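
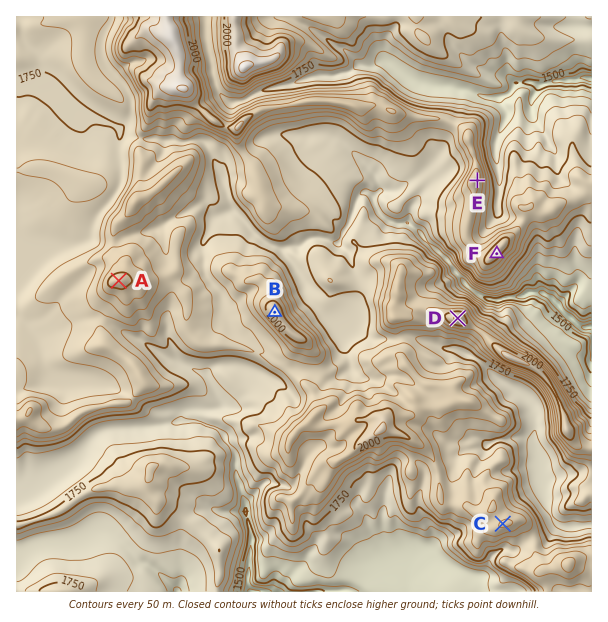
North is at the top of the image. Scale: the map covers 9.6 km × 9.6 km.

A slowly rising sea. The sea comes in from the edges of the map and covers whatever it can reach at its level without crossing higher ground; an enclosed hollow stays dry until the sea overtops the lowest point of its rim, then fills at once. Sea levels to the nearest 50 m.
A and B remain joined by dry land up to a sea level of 1800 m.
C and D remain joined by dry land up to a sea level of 1850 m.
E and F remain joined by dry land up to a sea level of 1900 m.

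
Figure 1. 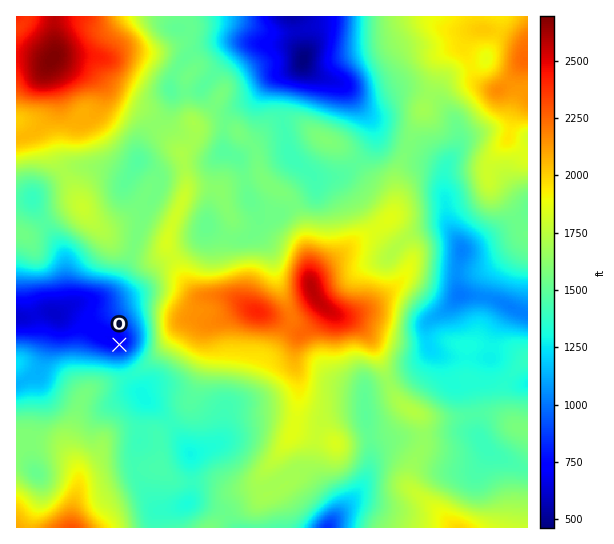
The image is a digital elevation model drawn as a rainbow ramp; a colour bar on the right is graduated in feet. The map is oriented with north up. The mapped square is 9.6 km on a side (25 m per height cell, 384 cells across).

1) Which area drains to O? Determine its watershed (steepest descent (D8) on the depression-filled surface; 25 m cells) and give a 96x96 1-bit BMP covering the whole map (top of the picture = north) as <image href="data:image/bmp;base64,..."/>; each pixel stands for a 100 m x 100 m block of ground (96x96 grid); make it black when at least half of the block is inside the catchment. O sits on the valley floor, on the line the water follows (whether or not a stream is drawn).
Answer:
<image width="96" height="96" href="data:image/bmp;base64,Qk2+BAAAAAAAAD4AAAAoAAAAYAAAAGAAAAABAAEAAAAAAIAEAAATCwAAEwsAAAIAAAAAAAAA////AAAAAAAAH///+AAAAAAAAAAAH////AAAAAAAAAAAH////gAAAAAAAAAAH////4AAAAAAAAAAH////8AAAAAAAAAAH////+AAAAAAAAAAH/////wAAAAAAAAAD/////4AAAAAAAAAD/////4AAAAAAAAAD/////4AAAAAAAAAD/////4AAAAAAAAAH/////4AAAAAAAAAH/////8AAAAAAAAAH/////+AAAAAAAAAP//////AAAAAAAAAP//////gAAAAAAAAP//////gAAAAAAAAP//////wAAAAAAAAH//////wAAAAAAAAH//////wAAAAAAAAH//////wAAAAAAAAH//////4AAAAAAAAD//////4AAAAAAAAD//////4AAAAAAAAD//////4AAAAAAAAA//////4AAAAAAAAAf/////4AAAAAAAAAD/////4AAAAAAAAAB/////4AAAAAAAAAB/////4AAAAAAAAAB7////wAAAAAAAAABx////wAAAAAAAAABg////wAAAAAAAAABAf///wAAAAAAAAAAAP///wAAAAAAAAAAAH///4AAAAAAAAAAAD///4AAAAAAAAAAAB///wAAAAAAAAAAAA///AAAAAAAAAAAAAAf8AAAAAAAAAAAAAAPwAAAAAAAAAAAAAAAAAAAAAAAAAAAAAAAAAAAAAAAAAAAAAAAAAAAAAAAAAAAAAAAAAAAAAAAAAAAAAAAAAAAAAAAAAAAAAAAAAAAAAAAAAAAAAAAAAAAAAAAAAAAAAAAAAAAAAAAAAAAAAAAAAAAAAAAAAAAAAAAAAAAAAAAAAAAAAAAAAAAAAAAAAAAAAAAAAAAAAAAAAAAAAAAAAAAAAAAAAAAAAAAAAAAAAAAAAAAAAAAAAAAAAAAAAAAAAAAAAAAAAAAAAAAAAAAAAAAAAAAAAAAAAAAAAAAAAAAAAAAAAAAAAAAAAAAAAAAAAAAAAAAAAAAAAAAAAAAAAAAAAAAAAAAAAAAAAAAAAAAAAAAAAAAAAAAAAAAAAAAAAAAAAAAAAAAAAAAAAAAAAAAAAAAAAAAAAAAAAAAAAAAAAAAAAAAAAAAAAAAAAAAAAAAAAAAAAAAAAAAAAAAAAAAAAAAAAAAAAAAAAAAAAAAAAAAAAAAAAAAAAAAAAAAAAAAAAAAAAAAAAAAAAAAAAAAAAAAAAAAAAAAAAAAAAAAAAAAAAAAAAAAAAAAAAAAAAAAAAAAAAAAAAAAAAAAAAAAAAAAAAAAAAAAAAAAAAAAAAAAAAAAAAAAAAAAAAAAAAAAAAAAAAAAAAAAAAAAAAAAAAAAAAAAAAAAAAAAAAAAAAAAAAAAAAAAAAAAAAAAAAAAAAAAAAAAAAAAAAAAAAAAAAAAAAAAAAAAAAAAAAAAAAAAAAAAAAAAAAAAAAAAAAAAAAAAAAAAAAAAAAAAAAAAAAAAAAAAAAAAAAAAAAAAAAAAAAAAAAAAAAAAAAAAAAAAAAAAAAAAAAAAAAAAAAAAAAAAAAAAAAAAAAAAAAAAAAAAAAAAAAAAAAAAA="/>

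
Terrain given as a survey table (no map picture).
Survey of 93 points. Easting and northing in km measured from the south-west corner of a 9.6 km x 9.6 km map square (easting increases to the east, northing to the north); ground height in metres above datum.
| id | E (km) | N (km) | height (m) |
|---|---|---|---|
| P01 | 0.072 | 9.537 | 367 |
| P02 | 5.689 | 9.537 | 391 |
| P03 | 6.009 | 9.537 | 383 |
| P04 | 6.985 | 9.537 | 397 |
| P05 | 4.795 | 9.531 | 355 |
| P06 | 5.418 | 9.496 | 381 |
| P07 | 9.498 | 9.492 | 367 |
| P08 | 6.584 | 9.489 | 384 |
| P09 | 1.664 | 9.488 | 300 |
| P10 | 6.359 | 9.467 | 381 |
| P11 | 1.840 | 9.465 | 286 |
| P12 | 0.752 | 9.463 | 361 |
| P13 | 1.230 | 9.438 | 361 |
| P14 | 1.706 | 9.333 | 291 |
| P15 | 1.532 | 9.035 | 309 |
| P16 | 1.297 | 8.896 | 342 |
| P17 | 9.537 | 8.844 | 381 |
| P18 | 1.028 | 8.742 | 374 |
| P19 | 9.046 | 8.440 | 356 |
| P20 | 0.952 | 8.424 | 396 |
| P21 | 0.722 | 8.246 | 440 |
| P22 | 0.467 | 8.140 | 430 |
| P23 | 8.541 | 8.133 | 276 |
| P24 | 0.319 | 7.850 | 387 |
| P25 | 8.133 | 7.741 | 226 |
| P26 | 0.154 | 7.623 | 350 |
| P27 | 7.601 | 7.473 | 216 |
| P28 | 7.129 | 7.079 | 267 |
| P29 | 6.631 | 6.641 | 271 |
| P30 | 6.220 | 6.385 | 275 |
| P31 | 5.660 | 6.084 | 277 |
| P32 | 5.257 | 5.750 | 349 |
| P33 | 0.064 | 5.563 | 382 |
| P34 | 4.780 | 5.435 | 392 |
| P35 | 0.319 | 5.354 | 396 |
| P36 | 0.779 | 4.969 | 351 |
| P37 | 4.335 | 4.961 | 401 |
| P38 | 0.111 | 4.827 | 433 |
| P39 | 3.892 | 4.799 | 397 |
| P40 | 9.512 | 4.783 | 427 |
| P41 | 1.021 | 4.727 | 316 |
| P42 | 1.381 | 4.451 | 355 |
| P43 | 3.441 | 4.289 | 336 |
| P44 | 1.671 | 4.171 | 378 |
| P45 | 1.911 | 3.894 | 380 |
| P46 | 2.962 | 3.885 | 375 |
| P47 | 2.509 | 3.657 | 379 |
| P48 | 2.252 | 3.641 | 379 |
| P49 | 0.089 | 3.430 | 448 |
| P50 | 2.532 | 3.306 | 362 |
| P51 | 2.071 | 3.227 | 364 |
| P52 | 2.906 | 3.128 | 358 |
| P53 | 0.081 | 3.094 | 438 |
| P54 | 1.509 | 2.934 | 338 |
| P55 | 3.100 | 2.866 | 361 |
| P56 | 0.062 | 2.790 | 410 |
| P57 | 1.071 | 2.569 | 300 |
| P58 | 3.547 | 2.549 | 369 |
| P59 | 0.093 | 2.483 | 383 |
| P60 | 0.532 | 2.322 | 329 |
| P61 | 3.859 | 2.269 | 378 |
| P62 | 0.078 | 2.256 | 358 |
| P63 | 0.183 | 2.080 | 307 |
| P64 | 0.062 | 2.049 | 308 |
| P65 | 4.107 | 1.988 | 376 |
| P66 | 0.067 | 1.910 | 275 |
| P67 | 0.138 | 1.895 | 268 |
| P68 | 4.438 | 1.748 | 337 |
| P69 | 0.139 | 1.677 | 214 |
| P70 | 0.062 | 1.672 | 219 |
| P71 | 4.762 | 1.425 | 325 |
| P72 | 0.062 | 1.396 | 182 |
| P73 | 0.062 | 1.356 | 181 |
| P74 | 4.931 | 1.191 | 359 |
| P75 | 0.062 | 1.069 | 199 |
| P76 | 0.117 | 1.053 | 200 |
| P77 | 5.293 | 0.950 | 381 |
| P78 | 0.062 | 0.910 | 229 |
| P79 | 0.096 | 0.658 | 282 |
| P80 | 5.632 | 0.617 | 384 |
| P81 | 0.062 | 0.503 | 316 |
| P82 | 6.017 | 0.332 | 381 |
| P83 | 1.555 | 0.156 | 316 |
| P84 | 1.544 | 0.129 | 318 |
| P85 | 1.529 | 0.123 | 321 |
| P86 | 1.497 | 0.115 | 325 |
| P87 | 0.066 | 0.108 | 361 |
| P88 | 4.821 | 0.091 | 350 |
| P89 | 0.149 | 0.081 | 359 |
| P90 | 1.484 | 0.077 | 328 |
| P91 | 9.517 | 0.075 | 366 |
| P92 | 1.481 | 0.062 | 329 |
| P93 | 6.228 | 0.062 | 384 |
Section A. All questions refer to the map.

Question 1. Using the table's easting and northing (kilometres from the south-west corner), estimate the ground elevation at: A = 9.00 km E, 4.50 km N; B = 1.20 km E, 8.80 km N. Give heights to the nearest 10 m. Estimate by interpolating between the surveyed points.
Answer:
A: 400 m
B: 360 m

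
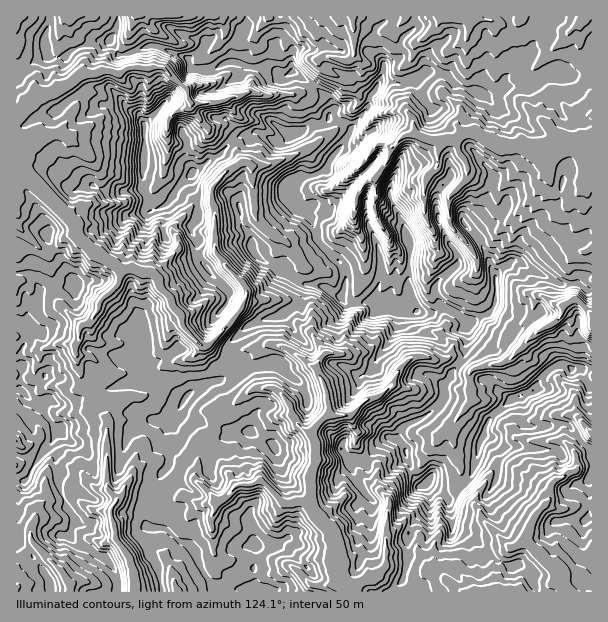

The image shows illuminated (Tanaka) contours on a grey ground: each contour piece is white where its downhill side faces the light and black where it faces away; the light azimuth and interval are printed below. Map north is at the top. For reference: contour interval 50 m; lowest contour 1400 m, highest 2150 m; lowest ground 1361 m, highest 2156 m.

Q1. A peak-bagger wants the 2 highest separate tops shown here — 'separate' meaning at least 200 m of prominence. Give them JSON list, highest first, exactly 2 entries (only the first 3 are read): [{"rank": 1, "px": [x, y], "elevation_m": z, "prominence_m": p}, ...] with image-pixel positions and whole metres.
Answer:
[{"rank": 1, "px": [417, 311], "elevation_m": 2156, "prominence_m": 795}, {"rank": 2, "px": [426, 483], "elevation_m": 2097, "prominence_m": 250}]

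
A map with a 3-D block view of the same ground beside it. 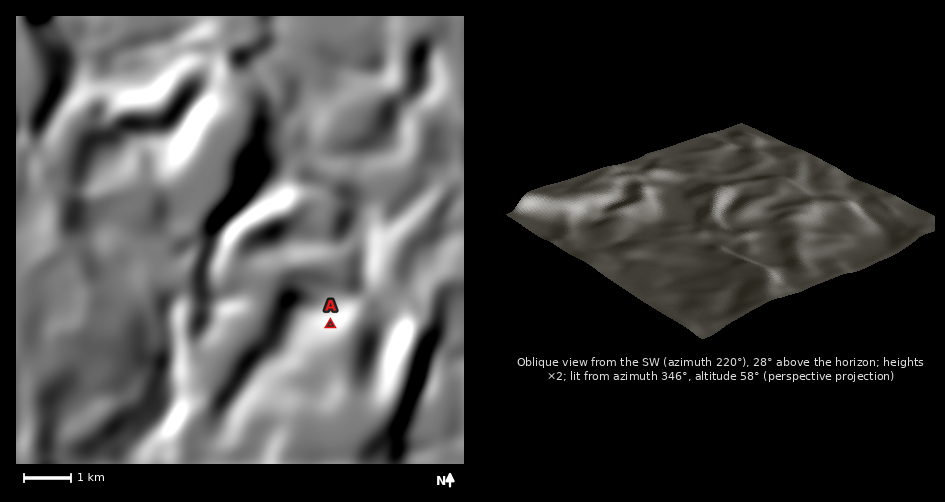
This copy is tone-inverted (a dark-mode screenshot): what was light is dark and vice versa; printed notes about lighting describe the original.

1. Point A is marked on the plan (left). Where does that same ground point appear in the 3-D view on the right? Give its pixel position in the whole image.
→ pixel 812 218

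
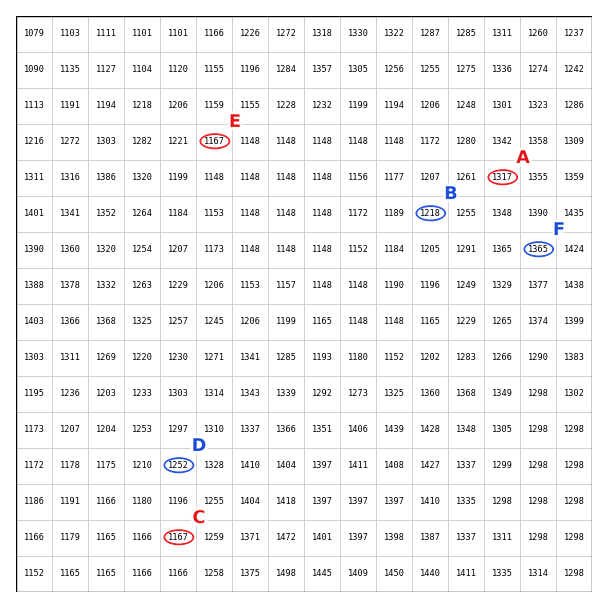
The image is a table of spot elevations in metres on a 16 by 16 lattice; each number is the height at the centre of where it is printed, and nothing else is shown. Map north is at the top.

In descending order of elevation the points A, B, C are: A B C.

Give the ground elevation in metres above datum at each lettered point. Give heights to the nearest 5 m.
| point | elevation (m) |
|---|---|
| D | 1250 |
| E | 1165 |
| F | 1365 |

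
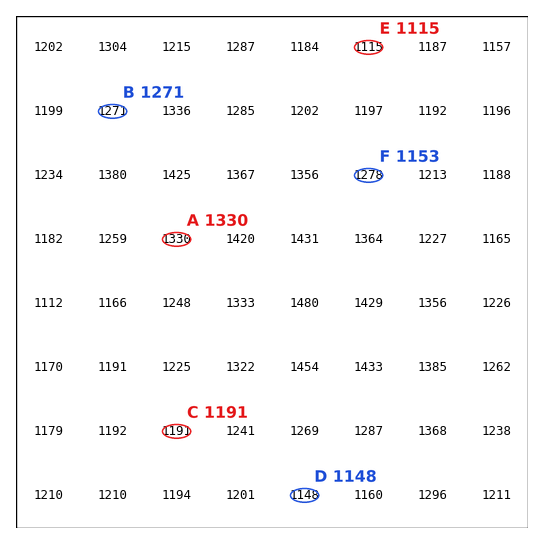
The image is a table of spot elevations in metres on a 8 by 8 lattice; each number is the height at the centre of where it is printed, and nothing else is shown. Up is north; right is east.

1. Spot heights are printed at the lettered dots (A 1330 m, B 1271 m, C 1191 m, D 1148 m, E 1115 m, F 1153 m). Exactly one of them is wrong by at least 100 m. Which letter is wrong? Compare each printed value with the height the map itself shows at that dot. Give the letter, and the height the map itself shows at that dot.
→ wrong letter F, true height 1278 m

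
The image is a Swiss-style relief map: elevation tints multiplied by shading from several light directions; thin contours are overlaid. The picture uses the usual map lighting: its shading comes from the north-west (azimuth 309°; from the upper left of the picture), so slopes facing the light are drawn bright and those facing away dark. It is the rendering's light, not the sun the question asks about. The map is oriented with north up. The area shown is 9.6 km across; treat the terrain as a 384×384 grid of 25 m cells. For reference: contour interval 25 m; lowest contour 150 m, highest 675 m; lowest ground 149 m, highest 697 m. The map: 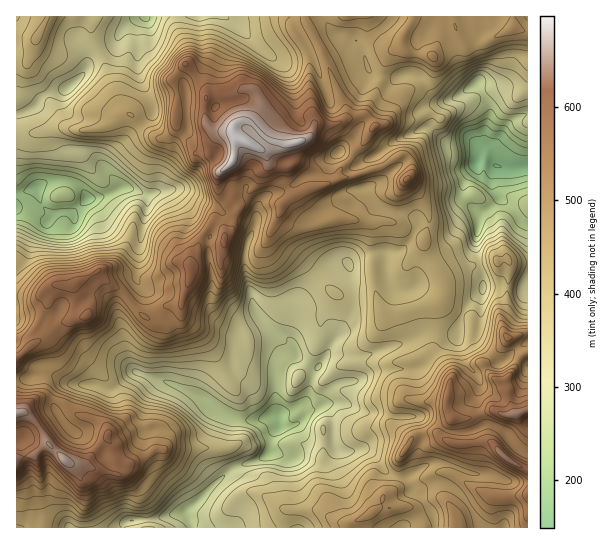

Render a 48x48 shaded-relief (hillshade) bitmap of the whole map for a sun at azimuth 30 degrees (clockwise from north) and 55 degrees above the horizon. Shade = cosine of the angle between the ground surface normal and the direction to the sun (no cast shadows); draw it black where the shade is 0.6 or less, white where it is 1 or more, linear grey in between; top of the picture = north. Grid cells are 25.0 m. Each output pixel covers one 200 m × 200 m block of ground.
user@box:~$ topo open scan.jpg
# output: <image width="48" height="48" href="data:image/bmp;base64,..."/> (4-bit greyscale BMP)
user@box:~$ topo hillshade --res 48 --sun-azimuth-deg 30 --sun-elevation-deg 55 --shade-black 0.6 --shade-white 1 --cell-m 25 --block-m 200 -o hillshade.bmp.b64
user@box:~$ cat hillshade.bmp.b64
<image width="48" height="48" href="data:image/bmp;base64,Qk32BAAAAAAAAHYAAAAoAAAAMAAAADAAAAABAAQAAAAAAIAEAAATCwAAEwsAABAAAAAAAAAAAAAAABEREQAiIiIAMzMzAERERABVVVUAZmZmAHd3dwCIiIgAmZmZAKqqqgC7u7sAzMzMAN3d3QDu7u4A////AGeIUxRWQ2mqh3d3dmZlV5qXZVeXaadVVGd3QiREMleId3d3Znd3eKmId4mWepVVRGZlMCMiE1VWeIiHZ5mYiqmJmaqGmmRmZlZVIDMxFXZVZ4iImqqpq6mJq7l4l2iqhkVUAWVURXZlZ3iaqruqu6iauoh4d5qoQ1NRBpmYh3ZWd2aJrMuqqqmalVd3d2ZABYZSjLuYqoZoh2VXm6mIiqmZVFZVMjMCrZhp3bl5u5mZmYiHmpd4iYd3VnZSNXVc2Xed24eLuqq6q7y8ypmYeHZmVpl2iZm8dEbNp2i8uqq8zczMuqmHiYiHaKqIeImUJHrLd5vdzMzu3LmIiHd4mZmHd4dUaJhEZ8y5nN7szd7tynVGZ2VniIhlVVVVeqmJms3L3d26zd3LlkRnd2VWVnd2Z4mGiqqHrLy7uqiKzLqHVEaIiXZnd3d2ebuWm7lprHmYd3eauGVERWiYmYeYh3ZmeamHrLaby2Vmd4iZYyIkVXiImYiYd3dniZiJvKm6qJVVeIiHQhETRXiYmYh2aId3iJmazKqGd5h3dmZ2QgEjNYmZqYdmeIdmd4iaqohlioiIdCNnMCVUWJmZqXZniHdmd3iIiIhXzGZ4dVZ2Enh2iYiKp2d4h3dmiId3d5hq3UV4h5mFOKl3iHd5hniId3dniZiHiKmLzUV3Z5l1i6h4d2VpZniHd4h3mpmImamKvGeIeIh5y4dndmNnM1Z3eJhnmYiImZh4moiau6mbuoZWeGV1E0VniZhol3d4mpdGiJq83Lvcy4VXmWeGRWZ3iZdomId5qqdGmbzN3MzdymV5qXiIZnd3d3VYh3d5qqh5zN3u3LzMuWaauXiIdmZVRDNGZmeKq7qc7e3cuqupmHerqXmYdmZlMiJFVniau8uc3NypmYmYmZm7qIqnd2d3ZlZ4iJmavLmbuqmHh5mYm6m6h4mXdmd3iZqZmIeLzKibp4mGeJiJq5mphUaIZXhmaKqYZUabu4iqiHiImWV5l2iHURaIVXiHZneHZTWaqqu6qndndjWGMkVCABRVQ1aJmGZlVWeru8y6u1QzM0dzE1QgADZFVFZpq6iId5u7usuqmVM0RXdCNDEAA3dmRmZniqmZmL28qqmHd2VmZUITVCEiVWV2Z2ZkZ3Znms27qph3VHd2QyIkVFZFZFV4mZqpdUd2acy5iodlQ5mHZmZmV5hHZIiZmru6mXd4iJqWZlVTRJmYmYiHeaVYZ5mqqqupzKmry5iJl1VURoiJqIiJmpNYd4iamryr3KvMy5iauohkVYeKqZmZq4JIZ4iIm927yay6qpiIialmZnZ4iIiau2JXWaqZzu2ruLuqmal2ZodmZmZ3Z4ibumV1eru9/+uKmbqYiIdEVDNEVXd3d3irqYdXvMze/rdoermHZkQ2ZCEkVnd4mHiqmZdp3c3u2XVXi6mGdmeJhlQ0RXeJmHipmZh63N3cl1NXqph3iImZh4dkNHiYh3iZqqeLzMy5dlV4qXZniJiIiJiHZ4iHh4iJq6eczMuXZld5p1VnmZiIiYiZig=="/>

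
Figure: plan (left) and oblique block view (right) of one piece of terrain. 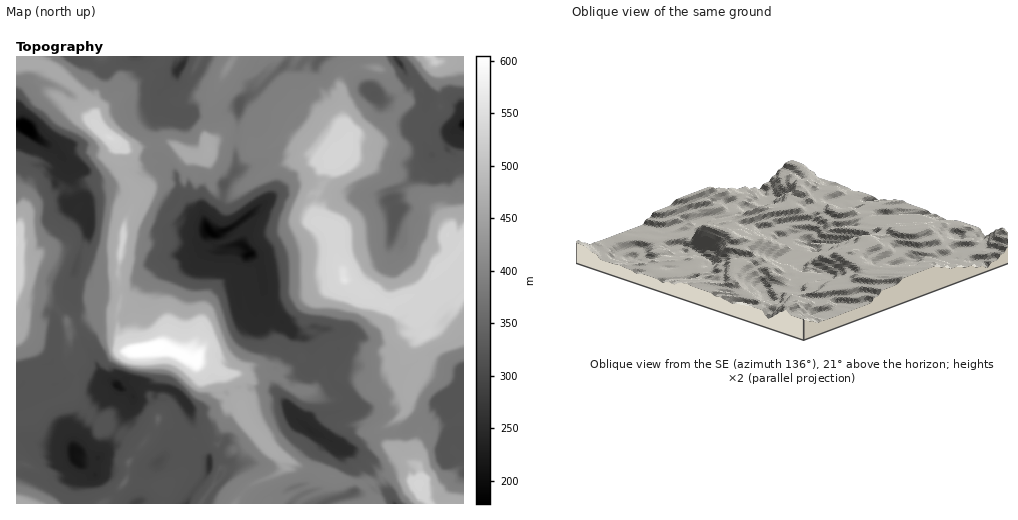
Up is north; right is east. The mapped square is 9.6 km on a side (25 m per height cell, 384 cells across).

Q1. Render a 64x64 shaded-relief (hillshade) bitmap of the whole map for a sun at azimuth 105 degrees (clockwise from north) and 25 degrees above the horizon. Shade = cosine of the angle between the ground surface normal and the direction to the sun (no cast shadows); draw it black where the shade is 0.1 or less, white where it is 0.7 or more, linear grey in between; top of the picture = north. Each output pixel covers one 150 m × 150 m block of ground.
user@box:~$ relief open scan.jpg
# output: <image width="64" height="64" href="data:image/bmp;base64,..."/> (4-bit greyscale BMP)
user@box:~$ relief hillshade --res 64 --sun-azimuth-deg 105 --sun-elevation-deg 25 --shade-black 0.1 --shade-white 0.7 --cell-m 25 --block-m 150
<image width="64" height="64" href="data:image/bmp;base64,Qk12CAAAAAAAAHYAAAAoAAAAQAAAAEAAAAABAAQAAAAAAAAIAAATCwAAEwsAABAAAAAAAAAAAAAAABEREQAiIiIAMzMzAERERABVVVUAZmZmAHd3dwCIiIgAmZmZAKqqqgC7u7sAzMzMAN3d3QDu7u4A////AHeamrmIh3mZqXeImoV2JniYiImpiaqXZVaJy0ETjLh2iImpiHd3eImZiIiJl2czeImIiZmYiaqpVHvHECW8uYiJmYiZhmRFeZiIiIiYd2JHiJmJmYiIiauHi7YQN83Ll5iIi7mIh0JImIiIiImGdjR3eJmZmIiIiIeIhiA3vsqqiIiauYiIY0eIiIiIiaZYZEZ3Z6uoiImpZmRUNEe9uKyImrqalmhzN5mZh4iIyDeGVWdli7qJqXd3ZDNGaN7JZ4iLyquWaHM3iZmHiIi5V3dmZVebuqiJdFd0JGd438iIiJvKq5ZohDeImIiIiJl2Z3dVirq6iamFNEM1iInPyIiIm8qbhniGRniJiIiIiIdVZUeru5irmHVDRDV3es7ZiIiK25mYVph3h4mIiIiIeGREac26mqiHVVRnZnZom9qIiIrMmIdFiYd3iIiIiIdWhUaL3cuoh1WGRYiImIiK24iIic2odWeKp1V3mYmHdkZ0WKzd24hkaIZEZ2ermIrLiIiIm7l2iHq5U1eJipVEV1WJvN7Kh0WIiGM2dFvZm7mIiIiImZiZeKlzJoiblDM0aInN3shmiIiIhzR2N9y7qIiIiIiIibuXiIY0eLtjRVRois3ftViaqYiGRnVXzd2YiIiIiIiLyoiIhkV5pxN2Z4iKzcuFaaupiFR4dEet3smIiIiIiIvaioZ4eIhSA4qZmJzMx1d4q6iFRohkWJzb3aiIiIiIituah4h2iFEUi7vLm9upqod4mHRHh0V4idyt24iIiIiJ3ZmYd3iGMkeZmZzMyYm7mIiIdDaFRoiIvbvdmIiIiIi7iGNXmpdUWMuaqZvJiKuoiIiFRXQ3iIityt67qYiIiJlRA3mrqWZ5zKy6mImZmIiIiIU1dDeIiJzaq5rNqIiIhwAEeZmZiIi8vdqJiIiIiIiIhjRkR4iJicy6yp3ZeJiFAANGZ4iIeJvO26h3iId3iIiHQ2Q2h3q5mbztrNloqXMAJmVEaZhnit/riHZomHZniIhzRDV1aLy5ib3L2mioVBA1Z2ZniIiL7+yodViXVnh3iHRERlV4ityYndvaaKZGMmdnU1iHd4z//JiIeHVYmIiYVEVmVXiJrLmc3MlolFcziIiFJZlUjO/8iIiIZGiYh4h1WIVXiImazZzdyYhzRzOJiIhmiHZq7+uIiIZEVomYd3d2eIiIiJm9vNzbmHNIMnmIiIeIdnre2oiIdDMleZmGaJmIiIiIiJrd28yYY1hSaIiHeJl2aL7JiIhjEiV2Z4iIiId4iIiIiP7bzJhzSFNpqpd3eJdorMmIiGIBJVRoiIiJl0V4iIiI/uzMmHM4U2vKiImpdmaLuIiIYgEkRGeJmJqXZTN4iIjt7by5hCZCfNqaqImYd3iYiIhjASREd3mruZdEYzeIiO3dvcqGJDJ73bqYq6iIiIiIiFMRJDR3ebzLl2I1JIiI7c3M25czMXvv2om8mIiIiYZ4QyEkM3iJzMuYhiMyeIj9rMvbmEIQbO7smsuIiIiKpkZDMjVDeIvMy4iIUkNHiO3LusuYUgFb/c2pzaiJmZmWZkIyNUN4nMzKl3diRTWI7eyauplQAUr9zbi9uYh3mnZ1Q0RGRHic3Mq4V3QjNoj+3bqYq1ABOe7dqbyquXRXiGMjRFZGiJzcyspFdiEmiO7uuYi7YAA33u2pvKvJeYVoYhIjRHiInMzKy0R3MSSZrP+4mqpQAEet7sm8qrh5u3VzAQI0iIirvMnLU2hCRIt678q6iFEAR4rv2a3JmGa9yGQQATNomqmrqstzR1JWeHrezMmIUQA4id/ri9uWV5zsliAANFmpirmbuoVGdVZmWLzMyYhSECeIrv2oq5Z3i83aQQAmeJm8qJzJZGiHd3d4u6q5mFMyJYid7dmJhplYzdyFIBV5mbyom7p1Z3d4iJm6uol1ZTM1iIzLyniHy0SKzLdDJHiZrcqZqqhmd2ZWqZq7iGNFMkeJm7uneJm8hFeKqYU2eIq6zLqZrLh4dkOIisqIhSEjaJu5ipeJmZvIRXiIdVZWib3KvbmcyYiIdoiauoiEETaInLmIhniL28lmeHVHdFeIityt2ay5iIiIiJqYh1IRWJmtyIhkeIrcuGiIhTZkR4iIzavanNqIiIepd4iGMSIkfN7JhkV3ed2peIiGNXRGiIi9qtuay4iYeHiYZ4dCERWLzLl0WYQ4zZiIiIczdkRoiL2pzJrKiKuYqnRnZVMRWLu5h3dndCermIiIiFJYY0eIrbq7u5iJy4iYRFRVUiabu5mYZndDZ4iYiIiIdCV1NYisu6nMmIncmZZDI2UzWc25m7l3d2JHiJh4iIiIQmdDaru6icyYiL3MmEM1VFNL3bisuYiIhDeIqEaIiIhzR3Rpu6h4vbiIjNxUNWVXhkjMqKyoiIiFN4nKNHiIiIQ2h3m7qWV72oiK3jJHZWh3eKuYrbiIh2VoicxjV4iIh0Nni8upZGjciInONGVGmGeKuIituIiIQ2iIrLdFeIiIZDWs25dVebuImZlWdmdmiqiIiKy4iIhjR4iKuoVYiIh3Q5zdlkerqWWsmJiHZnm6iXVoq6iJh3UmiJmqmFWIiIhliquXebuGRpqpqXZ4m6iqhDipiIukVzNoqZmqlld4dnd4iImcyWMlmruZmImqqYiId3iIitcnYkaamJm7d3iEWIiHeL3GISeqmYiJqql3eJmJh3iJukWDNnqYiJuomZY2eIh3zYISSLqY"/>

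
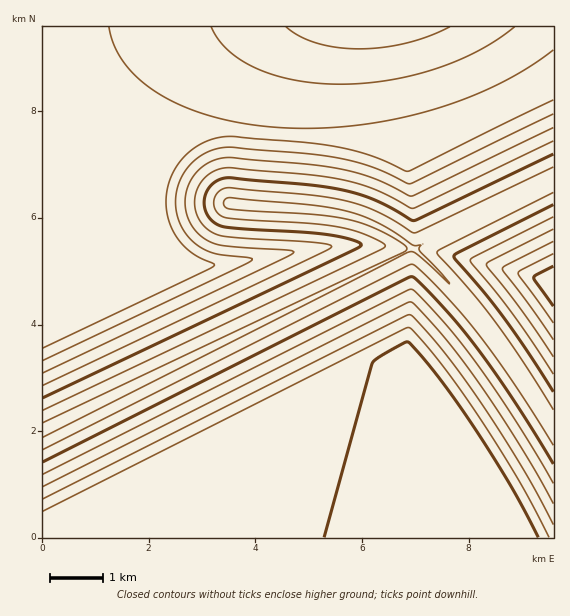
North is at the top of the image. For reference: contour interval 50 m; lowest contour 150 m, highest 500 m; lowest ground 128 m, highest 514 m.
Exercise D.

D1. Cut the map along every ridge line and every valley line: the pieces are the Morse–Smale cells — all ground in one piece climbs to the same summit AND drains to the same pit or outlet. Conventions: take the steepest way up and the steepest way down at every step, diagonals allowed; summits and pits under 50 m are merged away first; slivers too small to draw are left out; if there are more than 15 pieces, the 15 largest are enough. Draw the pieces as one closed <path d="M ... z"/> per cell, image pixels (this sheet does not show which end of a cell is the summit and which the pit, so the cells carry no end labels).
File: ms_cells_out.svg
<path d="M415 249l-6 0-4 4-42 21-319 155-2 2 0 106 511 1 1-111-71-104-28-34z"/><path d="M553 26l-510 0-1 307 3 1 141-69-15-13-6-9-8-19-3-15 1-18 4-14 8-14 18-18 23-11 25-3 12 3 102 8 25 5 36 12 144-69 2-2z"/><path d="M553 89l-145 70-36-12-25-5-102-8-12-3-25 3-23 11-18 18-8 14-4 14-1 18 3 15 8 19 6 9 15 13-144 70 0 94 321-155 42-21 4-4 7 0 9-7 128-61z"/><path d="M553 181l-128 61-10 7 40 40 28 34 26 34 44 69z"/>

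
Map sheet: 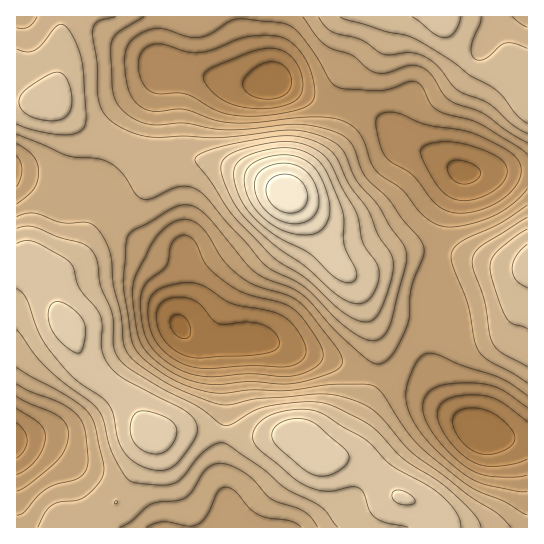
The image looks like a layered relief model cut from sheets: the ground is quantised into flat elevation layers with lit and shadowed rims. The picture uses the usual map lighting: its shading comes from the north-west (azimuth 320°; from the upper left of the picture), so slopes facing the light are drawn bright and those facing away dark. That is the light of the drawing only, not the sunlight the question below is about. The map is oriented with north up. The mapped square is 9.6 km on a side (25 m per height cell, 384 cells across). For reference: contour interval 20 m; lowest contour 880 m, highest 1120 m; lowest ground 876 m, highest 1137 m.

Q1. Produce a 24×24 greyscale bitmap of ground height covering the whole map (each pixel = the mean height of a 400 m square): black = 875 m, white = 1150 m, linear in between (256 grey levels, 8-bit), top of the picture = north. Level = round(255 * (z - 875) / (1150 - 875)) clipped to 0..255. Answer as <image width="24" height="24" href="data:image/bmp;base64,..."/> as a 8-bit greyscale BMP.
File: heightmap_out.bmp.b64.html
<image width="24" height="24" href="data:image/bmp;base64,Qk12BgAAAAAAADYEAAAoAAAAGAAAABgAAAABAAgAAAAAAEACAAATCwAAEwsAAAABAAAAAAAAAAAAAAEBAQACAgIAAwMDAAQEBAAFBQUABgYGAAcHBwAICAgACQkJAAoKCgALCwsADAwMAA0NDQAODg4ADw8PABAQEAAREREAEhISABMTEwAUFBQAFRUVABYWFgAXFxcAGBgYABkZGQAaGhoAGxsbABwcHAAdHR0AHh4eAB8fHwAgICAAISEhACIiIgAjIyMAJCQkACUlJQAmJiYAJycnACgoKAApKSkAKioqACsrKwAsLCwALS0tAC4uLgAvLy8AMDAwADExMQAyMjIAMzMzADQ0NAA1NTUANjY2ADc3NwA4ODgAOTk5ADo6OgA7OzsAPDw8AD09PQA+Pj4APz8/AEBAQABBQUEAQkJCAENDQwBEREQARUVFAEZGRgBHR0cASEhIAElJSQBKSkoAS0tLAExMTABNTU0ATk5OAE9PTwBQUFAAUVFRAFJSUgBTU1MAVFRUAFVVVQBWVlYAV1dXAFhYWABZWVkAWlpaAFtbWwBcXFwAXV1dAF5eXgBfX18AYGBgAGFhYQBiYmIAY2NjAGRkZABlZWUAZmZmAGdnZwBoaGgAaWlpAGpqagBra2sAbGxsAG1tbQBubm4Ab29vAHBwcABxcXEAcnJyAHNzcwB0dHQAdXV1AHZ2dgB3d3cAeHh4AHl5eQB6enoAe3t7AHx8fAB9fX0Afn5+AH9/fwCAgIAAgYGBAIKCggCDg4MAhISEAIWFhQCGhoYAh4eHAIiIiACJiYkAioqKAIuLiwCMjIwAjY2NAI6OjgCPj48AkJCQAJGRkQCSkpIAk5OTAJSUlACVlZUAlpaWAJeXlwCYmJgAmZmZAJqamgCbm5sAnJycAJ2dnQCenp4An5+fAKCgoAChoaEAoqKiAKOjowCkpKQApaWlAKampgCnp6cAqKioAKmpqQCqqqoAq6urAKysrACtra0Arq6uAK+vrwCwsLAAsbGxALKysgCzs7MAtLS0ALW1tQC2trYAt7e3ALi4uAC5ubkAurq6ALu7uwC8vLwAvb29AL6+vgC/v78AwMDAAMHBwQDCwsIAw8PDAMTExADFxcUAxsbGAMfHxwDIyMgAycnJAMrKygDLy8sAzMzMAM3NzQDOzs4Az8/PANDQ0ADR0dEA0tLSANPT0wDU1NQA1dXVANbW1gDX19cA2NjYANnZ2QDa2toA29vbANzc3ADd3d0A3t7eAN/f3wDg4OAA4eHhAOLi4gDj4+MA5OTkAOXl5QDm5uYA5+fnAOjo6ADp6ekA6urqAOvr6wDs7OwA7e3tAO7u7gDv7+8A8PDwAPHx8QDy8vIA8/PzAPT09AD19fUA9vb2APf39wD4+PgA+fn5APr6+gD7+/sA/Pz8AP39/QD+/v4A////AGd4fXx/dWhmZFtYX2Rugo6VnqOmnYh3aFhpb3eDgXt4bWFicHyJk5WcqaqgiW5eVENUXWh9jJOOeWtwgJKlrKShoZaBYkM5OS9EU2aGoauii3+Glqm2tqugj3dbNxwYIC1AUWuRrLOrmImOoLK3q5yPeV09HAoOG0JQYHuZqamejHx+ipaakoR4Zk0yHBUdLmFugpihnY93YlldX15kamhlXEs9NDM6TXmInaaYgWI+LCsuLy02R1ReXVFKS1Bca4aarKWKYzYTDREQExoqQ1xsaFdSVWBzfpCos6WIVh8ECxYVFyI3WXeCdGBbW2V8hpioqZqATyEQFiMsMjxUeZSVfWJbXWiBj56jno91UDUrKzdHV2V8m6qiiGVXXnCJmKKgmItzWEU4OElddIqer66fim5cY3WKmpePhn9uXk49QVhwj6u3tqmTf2pbXGh4jHt2cXJsaGFTVm2Pt9TVwaeLcFpMRUhWbGJoam1tcnNrbYSr1+7lw5p5X006KSg1TFZnbGxveX99gJS11ePYsoNfSj4pFxciOV1udXZ6gIKDhY+hs7yylXJQOi8kHSEtQ3yGh4F7dG5vbmptdX15a1tGNTI0Nj1PaZmgmIFsW1FSTT81NDpFS0lCPUBKVF5wiJqimX5jSjs6NCYbERQuR05PTUpXbnuFkZCVk31hRDAvLicfFBUyT1lhZF1qgIeMkISLjHlgSDo9QjsyLC9GXmdxeXqHj4aGiHSChHdrXVJVWFBISEtbc3+Fi5Ccm4qBeA=="/>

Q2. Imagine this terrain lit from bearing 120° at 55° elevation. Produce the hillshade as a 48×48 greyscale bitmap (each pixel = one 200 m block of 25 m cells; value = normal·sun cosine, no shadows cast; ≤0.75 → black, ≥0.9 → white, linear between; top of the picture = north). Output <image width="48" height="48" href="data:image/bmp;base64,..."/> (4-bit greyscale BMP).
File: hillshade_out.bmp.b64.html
<image width="48" height="48" href="data:image/bmp;base64,Qk32BAAAAAAAAHYAAAAoAAAAMAAAADAAAAABAAQAAAAAAIAEAAATCwAAEwsAABAAAAAAAAAAAAAAABEREQAiIiIAMzMzAERERABVVVUAZmZmAHd3dwCIiIgAmZmZAKqqqgC7u7sAzMzMAN3d3QDu7u4A////AERFZ3eJqqmIiJiHeIh1VWZ3eId3iZh3d0Q0ZmZ4qqmIiZh3d4h2ZmZmd4d4iYh3d0M0VVVXmZmZmZh2Z3d3d3dlZ3d4iHdmZjM0VURGeJmaqph2Zmd3iYhlVnd3h3ZVVTM0VUNFeImquph2ZmZniZh2ZmZ3d2VERTM0VUNFZ4mru5h2ZmZniZmHd3d3d2VERDM0VUM0V4mru5h2ZmZniIiIiHd4h3VERDM0REMzVniruphmZmZ3iIiIiIiIiHZVRURERDIjRniaqpdlRFZnh3d4iJmZmYdlVWVVVDIjRWeJmYdUMzRXd3d3iZmaqYdmZmd2ZUM0VWZ3iHZDIiJFZ3d3iZqqqph2Znd3ZlVVVmZmZmVDIhEjRmZ3iZqqqph2Znd3ZmZmZmZlVEMzMhEBNFZniZqqqpmHZnd2Zmd3dmZlQzIiMyERI0VniZmZmZmHZndmVniId3ZlQzIiMzMhI0VniZmIiIiHdmZlVoiYiHdlVEMzNEQzNEVniZmHd3d3d2ZVZ4mqqZh2VVVVVVVERFVompmHdmVmd1VVaJq7u6mGVmd3ZlVURFZ4qqmHdlRWd1RFeJq83MqXVniId2VURFaJqqmId1RFd1RFaIm83cuXZmiIh3ZURFeKu6h3d1RFd1VFZ4ms3duoZmeIiHZURGeau6h2dlRFZ2VWd4mrzcupd2d4iIdURWibzLl2ZlRFZ2ZmeImrzLuph2Z3eIdlRXiazLqGZVRFZ3d3iJmru7qZh2ZmZ3dlVniavMuXZURFZnd3eJmruqqYdmZlZmZmZ3iJq7uXZUREVmd3d4mqqqqYZVVVVWZmd4iImqqXVEMzRFZ2ZniZmqqYZVVVVWd3iJmYiZmHVDMiM1VmZmiJmaupdVVVRWiZmZqZmIh2VDIhEkVmZmeIiau5dlVERWiqqqqqmYh2VDIhEUVmZmd3iJqphlQzNGiru6qpmYh3ZDIhETVmZmd3d4mphlMiJGiru6mZmIiHZUMhETRmd3d2Z4mZdkMiI1eau6mYiIiIdlQyETRWd3d2ZniYdkMhI0aJq7qYd3iZh2VDIjRWd3d2ZniIdkMhEjVoqrqod3iZh3ZUM0VmeIh3Zmd3ZUMhESNXiaqph3iZmHd2VGZ3eIh3ZmZmVTIQABJFaJqqmIiZmId2ZneIiIh3ZlVVVDIQAAEkVniZmIiJmId2ZoiJmZh3ZlREVUMgAAAjRWeJmHeIiIdmZneJqqmHdlRFVlQyEAATRmeIiHd3iIdlVWZ4mqqYh2VFZmZVQhETVniIiHZmeIdlVVVnmrqpmHVVZ3d3ZTIjRniImIZVZ3d2ZVVWiqqqqXZmeIiIh1MiRniImZdUVnd2ZmVWeaqqqodneJmZmHQzRnd4mphlVndmZmZWeaqquph3iZmaqXVDVndniZhmZ3ZmZ2VWeJqquph4iaqqqYZEV3dmiZh3eIdlZlVVeJqquqiIiaqpmYZVV4h3eId3iZhmZlRFeJmquqiIiaqZmYdVV4h3eHdnmqh3d0RFeImau6mIiZmYiYdlVniIiHd3mqmIdw=="/>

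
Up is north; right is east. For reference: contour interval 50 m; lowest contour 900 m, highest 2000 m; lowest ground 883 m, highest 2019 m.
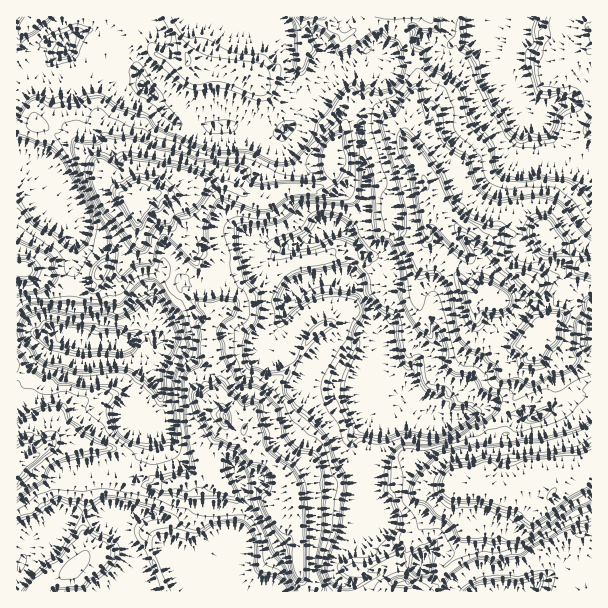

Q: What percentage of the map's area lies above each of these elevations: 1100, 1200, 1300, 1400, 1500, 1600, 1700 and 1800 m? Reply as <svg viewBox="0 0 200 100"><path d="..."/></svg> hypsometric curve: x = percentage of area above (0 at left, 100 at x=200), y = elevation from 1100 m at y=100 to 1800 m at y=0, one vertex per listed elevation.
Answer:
<svg viewBox="0 0 200 100"><path d="M184 100l-6-14-60-15-15-14-44-14-9-14-29-15-6-14"/></svg>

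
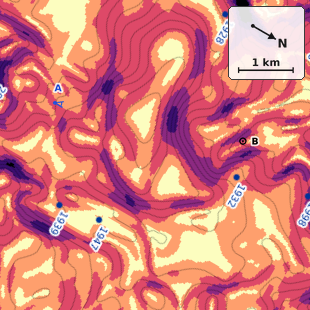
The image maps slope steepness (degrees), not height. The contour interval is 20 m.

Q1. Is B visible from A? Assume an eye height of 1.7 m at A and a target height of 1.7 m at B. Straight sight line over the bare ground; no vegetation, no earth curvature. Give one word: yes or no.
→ yes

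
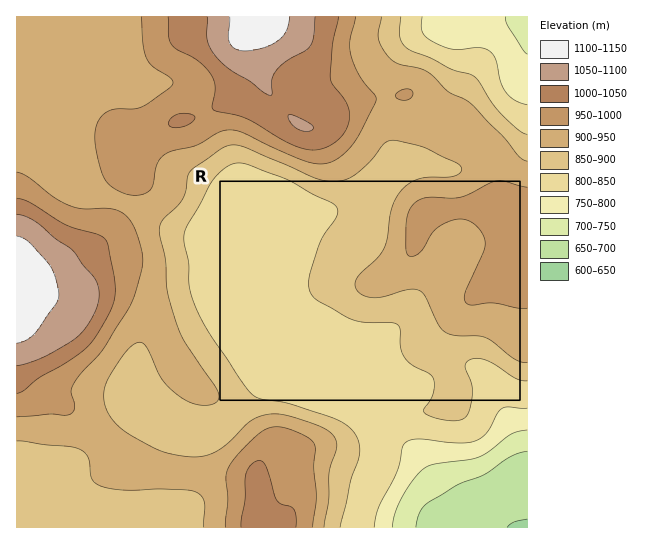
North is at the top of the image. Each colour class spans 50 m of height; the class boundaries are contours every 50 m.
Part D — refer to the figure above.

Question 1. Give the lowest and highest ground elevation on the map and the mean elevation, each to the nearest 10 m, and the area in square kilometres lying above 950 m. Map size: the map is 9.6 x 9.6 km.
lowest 650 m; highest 1140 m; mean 910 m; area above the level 24.7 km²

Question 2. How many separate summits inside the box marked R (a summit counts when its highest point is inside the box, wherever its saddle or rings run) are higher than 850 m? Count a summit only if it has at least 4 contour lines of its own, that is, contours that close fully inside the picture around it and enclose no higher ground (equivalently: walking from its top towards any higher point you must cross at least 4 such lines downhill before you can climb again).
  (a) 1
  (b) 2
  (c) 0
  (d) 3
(c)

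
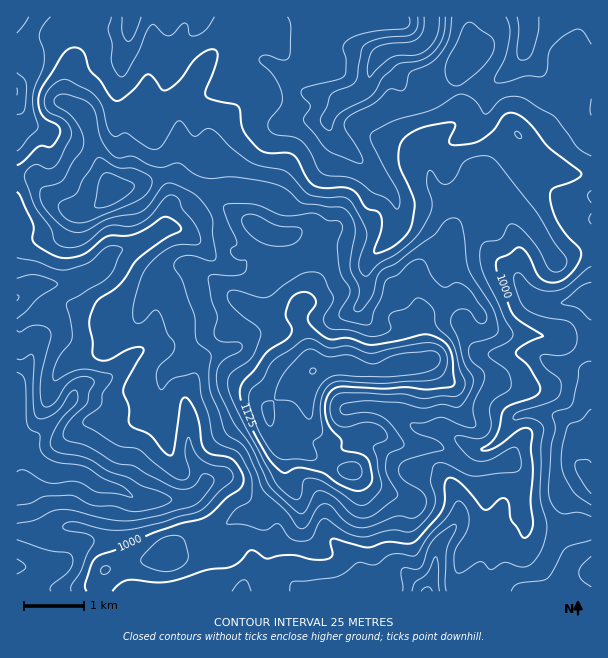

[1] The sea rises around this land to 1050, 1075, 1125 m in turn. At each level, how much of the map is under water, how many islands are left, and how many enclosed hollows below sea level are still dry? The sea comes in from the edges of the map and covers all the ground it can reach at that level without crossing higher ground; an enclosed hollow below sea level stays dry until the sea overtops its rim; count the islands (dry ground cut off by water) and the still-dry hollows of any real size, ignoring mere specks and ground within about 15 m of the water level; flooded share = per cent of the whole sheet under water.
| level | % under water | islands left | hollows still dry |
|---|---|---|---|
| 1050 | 76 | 1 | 0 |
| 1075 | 84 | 2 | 0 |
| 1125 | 94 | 1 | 0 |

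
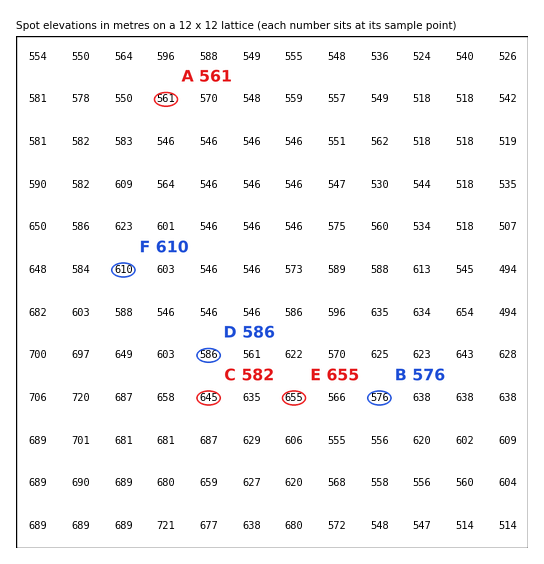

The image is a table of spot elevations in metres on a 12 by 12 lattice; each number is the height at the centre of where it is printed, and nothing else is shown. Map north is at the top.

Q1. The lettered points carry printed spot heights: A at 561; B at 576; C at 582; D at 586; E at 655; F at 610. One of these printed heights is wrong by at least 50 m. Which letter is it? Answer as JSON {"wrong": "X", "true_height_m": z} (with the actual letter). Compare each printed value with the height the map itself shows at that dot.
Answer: {"wrong": "C", "true_height_m": 645}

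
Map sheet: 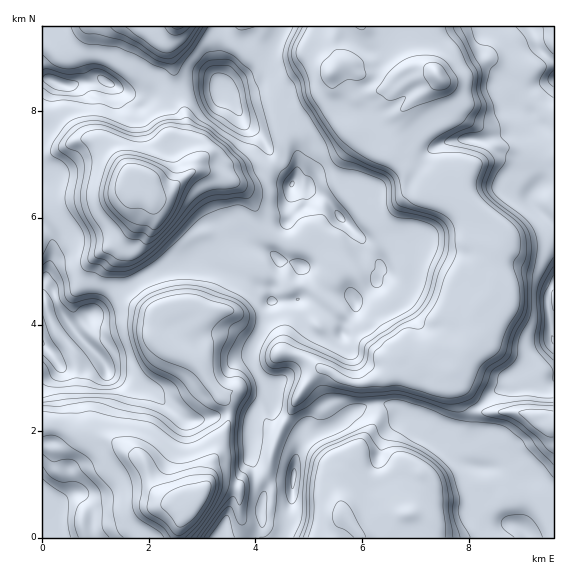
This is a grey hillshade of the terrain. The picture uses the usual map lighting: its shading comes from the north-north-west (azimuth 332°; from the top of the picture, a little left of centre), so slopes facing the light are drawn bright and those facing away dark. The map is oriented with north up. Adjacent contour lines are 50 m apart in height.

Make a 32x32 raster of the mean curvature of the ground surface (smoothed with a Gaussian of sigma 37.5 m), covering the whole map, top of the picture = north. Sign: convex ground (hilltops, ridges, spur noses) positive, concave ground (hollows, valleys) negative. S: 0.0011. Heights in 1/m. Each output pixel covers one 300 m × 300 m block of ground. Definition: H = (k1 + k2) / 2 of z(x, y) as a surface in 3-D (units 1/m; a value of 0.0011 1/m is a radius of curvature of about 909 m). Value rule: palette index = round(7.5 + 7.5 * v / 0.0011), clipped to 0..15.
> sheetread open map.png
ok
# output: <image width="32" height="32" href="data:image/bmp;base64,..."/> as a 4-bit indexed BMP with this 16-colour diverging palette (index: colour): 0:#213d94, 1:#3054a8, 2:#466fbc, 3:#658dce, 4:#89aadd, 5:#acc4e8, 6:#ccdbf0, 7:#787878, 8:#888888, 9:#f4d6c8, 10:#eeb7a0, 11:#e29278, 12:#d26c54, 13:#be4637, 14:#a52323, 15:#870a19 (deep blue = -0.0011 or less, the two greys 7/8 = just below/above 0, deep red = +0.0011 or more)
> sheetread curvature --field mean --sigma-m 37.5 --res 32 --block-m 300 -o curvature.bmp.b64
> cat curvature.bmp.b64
<image width="32" height="32" href="data:image/bmp;base64,Qk12AgAAAAAAAHYAAAAoAAAAIAAAACAAAAABAAQAAAAAAAACAAATCwAAEwsAABAAAAAAAAAAlD0hAKhUMAC8b0YAzo1lAN2qiQDoxKwA8NvMAHh4eACIiIgAyNb0AKC37gB4kuIAVGzSADdGvgAjI6UAGQqHAITWqTP7EseSmIp3d5pHdTl01KXMr5DypUq4d5mnOIeIZFWFq6ry0rCLl3d3uUeIiGlZhJer9rWgnHeIeNZoh3W0eljFRpoFwG+IeJ3SZndkqJiMtoiNFORL/KfmF4iGSnmYh3tVzxXGYgmzNXd2UnzLmqvHIQwmWzhTh2Y0eb78ebyVQ1mspD+kQhEDjINnhVZjOFNoufNT9s/uzbnYNVdidQlambJxgZ7mmYiImSSMCrFV25i0Q/7nINqIiIrmmI0ohvh3mVKZJVZMyIeIxJDhg5XYeJfEZ3lpYoqnh5yA1jCl/KrPxUd3o5gyyIiOkDrqhTe8Ykd6iHV4gpp4joAKhGMkM1Z4mFmKdYV8iItIOH3PgXd4iDdoh3eHKoiKimkplcYnh3eaiKdpdyqYjId2KyuvUnd4lLpUp1IJl69Ghae8npQ0SJZaC4Wr2ovSVnW2+YrGirmhdahx+oiZB1hzdemsuovkoGeEEMeImSeHY1eftEyMlol2ht2Xms92iG+pZ2dm6ldogpyYiEMih4dV77Iv7ZUEuFTod3eraHd3l1U3UjhECaceh3eXaMdXeJp7dnd8BTuUm3iIaXW4R4oAIAqHiwM7gpmHaYbetFiFjrfYNHgiuWa5qnaq9cV4qqh2Qo/TmqhaxodnZVmUiHSFqJvFqCd3YeeHh3eJVYlY"/>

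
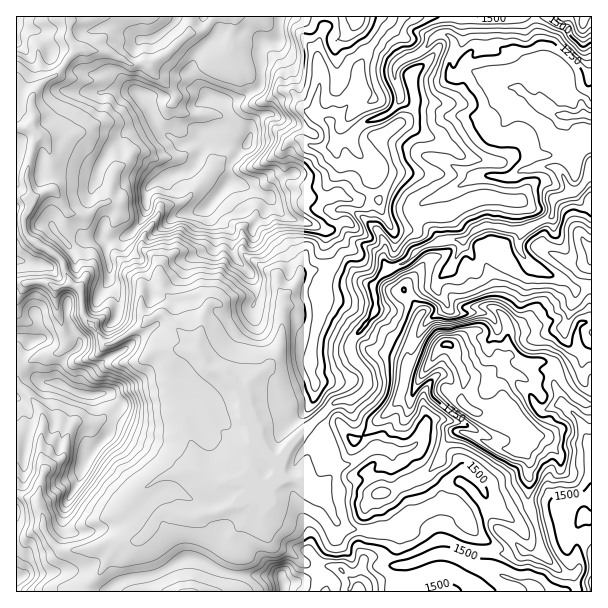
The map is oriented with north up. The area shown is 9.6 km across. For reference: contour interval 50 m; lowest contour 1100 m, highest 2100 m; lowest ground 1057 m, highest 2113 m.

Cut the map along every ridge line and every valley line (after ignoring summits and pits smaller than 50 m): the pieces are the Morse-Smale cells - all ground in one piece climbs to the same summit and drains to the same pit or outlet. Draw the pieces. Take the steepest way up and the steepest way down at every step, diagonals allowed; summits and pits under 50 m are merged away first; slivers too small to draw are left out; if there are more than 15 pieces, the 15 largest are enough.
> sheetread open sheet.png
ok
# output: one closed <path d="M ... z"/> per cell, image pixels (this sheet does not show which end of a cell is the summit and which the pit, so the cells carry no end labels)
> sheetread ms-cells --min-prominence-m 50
<path d="M462 16l-11 1 0 9-4 10-10 0-18 18-20 8-5 9 2 7-3 2-24 11-10 0-16 20-13 11-14-9 0-15 4-15-2-38 7-18-2-11-253 1-2 18 4 7 6 6-18 24-15 8-9 10-5 9 3 15-3 14 6 10-5 9-6 26 0 7 4 6 0 21-6 11 1 15 5 7 26 14 6 7 8 23 10 6 2 21 3 7 11 11 9 15 5 0 12-6 36-24 4 0 20 20 7 4 7 7 9 18 7 7 12 4 18 19 4 5 1 13 7 17 4 13 4 6-4 1-8 11 0 9 5 13-37 1-20-10-9-2-30 8-9 6 0 4 17 23 16 6 15 0 5-3 15-2 18-7 16-11 9-8 9-2 10-10 0-13 12-18 40-39 10-4 9 0 15-11 1-14-12-15-5-9 0-7 26-35-3-24 14-15 17-6 12-12 10-6 23-6 13 1 11 15 25-4 9 6 5 0 8-7-2-11 4-9 30-15 1-16 2-2 18-6 9 12 6 2 4 0-1-62-4 0-11 11-3 5-15-6-7 0-12 3-21-1-17 7-6 0-31-6-23-15-21-9-18-11 8-8 6-12 30 2 6-2 8-10 3-11-9-10 0-11 9-19z"/><path d="M459 240l-10 0-23 6-10 6-12 12-17 6-11 11-3 4 3 24-26 35 0 7 5 9 12 15-1 14-15 11-9 0-10 4-40 39-12 18 0 13 8 6 14 1 7 9 17 13 6 13 9 10 19 4 36-1 2 4 1 25 11-4 30-14 10 1 27 11 33 1 8-5 9 5 13-1 0-15-12-39 1-40-6-9 13-13 9 2 12 14 35-6 0-159-17 2-8-7-31-14-15-16-9 6-5 0-9-6-25 4z"/><path d="M69 283l-14 5 1 20 11 31-1 6-6 7-22 4-17 10-5 5 0 123 17 5 5 5 0 5 5 7 0 12 9 15 10 7 22 0 27-9 26 0 6-3 8-10 5-10 10-8-16-22 0-3 18-10 26-5 24 12 37-1-5-13 0-9 4-7 8-5-4-6-4-13-7-17-1-13-4-5-18-19-12-4-7-7-9-18-34-31-7 2-11 9-22 13-12 6-5 0-9-15-12-14-4-25z"/><path d="M534 16l-70 0-1 25-9 19 0 11 9 10-3 11-8 10-6 2-30-2-6 12-8 8 66 36 33 5 17-7 21 1 19-3 15 6 3-5 11-11 5-1 0-26-9-4-1-9-10-11-2-10-7-11-8-5-6 0-14 8 6-15 0-12-5-13z"/><path d="M281 475l-11 9-7 2-4 3-11 27-16 20 0 4 4 8-4 25 7 3 40 0 4 3 2 13 41 0 2-5-2-8-22-16 7-3 23-20 3-18-11-19-17-13-7-9-14-1z"/><path d="M450 16l-126 0 1 11-7 18 2 38-4 15 0 15 14 9 13-11 16-20 10 0 24-11 3-2-2-7 5-9 20-8 18-18 11-1 3-9z"/><path d="M542 436l-6 0-13 13 6 9-1 40 8 27 5 26 19 20 4 3 10 1 0 7 4 10 13 0 1-145-35 5-7-9z"/><path d="M258 488l-22 17-18 7-15 2-5 3-15 0-15-6-9 3-16 24-6 3-12 0-9 5-16 27-15 15 0 3 23 1 11-10 42-10 22-13 14 0 22 12 12 3 5-19 0-7-4-8 0-4 16-20z"/><path d="M573 192l-20 8 0 13-2 4-29 14-4 17 4 6 14 14 31 14 8 7 4 0 13-4 0-78-10-3z"/><path d="M42 528l-21 12-5 0 1 52 67 0 1-4 15-15 16-27 8-4-13-1-27 9-22 0-10-7z"/><path d="M69 16l-53 1 1 110 14-1 3-9-3-10 1-12 13-15 15-8 18-24-6-6-4-7z"/><path d="M338 523l-4 17-23 20-7 3 22 16 0 12 72 1-2-10-9-2-19 4-7-6 1-15 4-4 32-2-1-27-37 0-12-1z"/><path d="M591 16l-56 1 1 18 5 13 0 12-5 8 0 4 3 1 10-6 6 0 8 5 7 11 2 10 10 11 1 9 7 3 2 0z"/><path d="M444 540l-9 1-25 13-11 4-1 2 4 5 6 0 21-9 15-3 60 24 27 7 5 8 41-1-3-16-10-1-4-3-18-19-15 1-6-5-11 5-33-1z"/><path d="M44 282l-28 2 1 86 21-14 22-4 7-10-11-34-1-20z"/>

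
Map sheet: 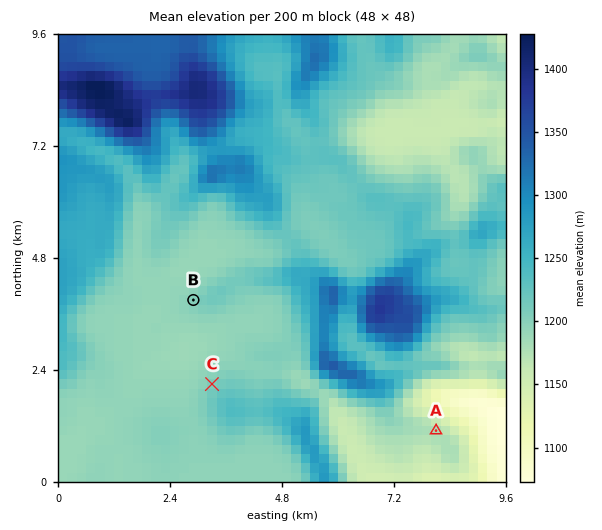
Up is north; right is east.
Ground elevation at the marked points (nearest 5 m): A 1180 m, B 1205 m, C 1205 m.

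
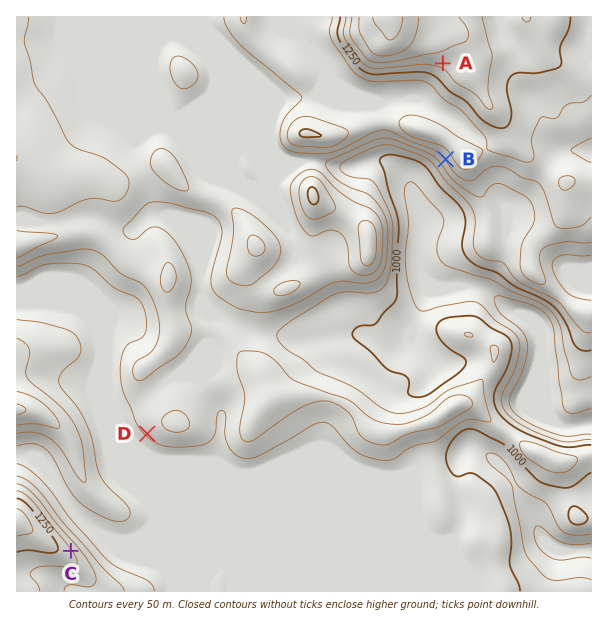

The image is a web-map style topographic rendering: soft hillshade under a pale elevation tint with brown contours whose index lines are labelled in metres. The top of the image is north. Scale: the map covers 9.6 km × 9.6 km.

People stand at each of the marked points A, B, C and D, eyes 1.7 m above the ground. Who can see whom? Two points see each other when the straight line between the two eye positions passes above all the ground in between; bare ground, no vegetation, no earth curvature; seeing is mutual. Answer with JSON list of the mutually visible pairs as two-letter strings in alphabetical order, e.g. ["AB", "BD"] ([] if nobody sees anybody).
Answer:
["AC", "CD"]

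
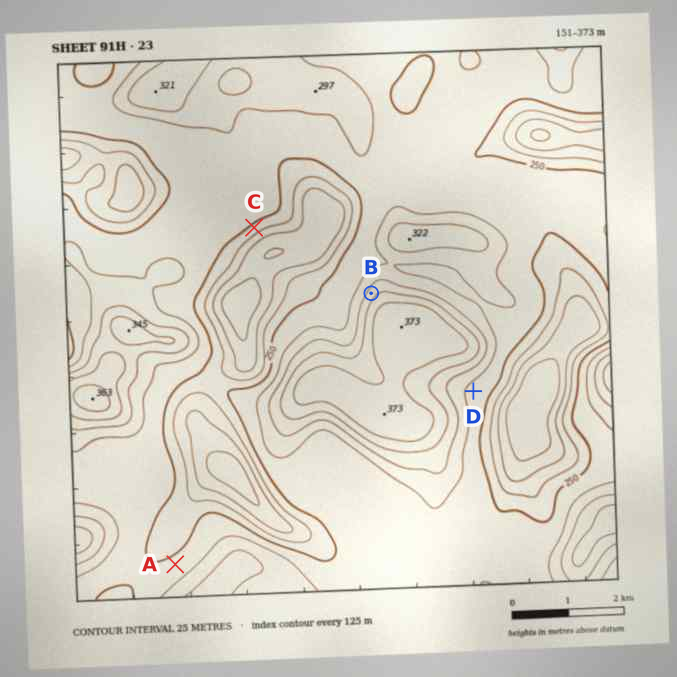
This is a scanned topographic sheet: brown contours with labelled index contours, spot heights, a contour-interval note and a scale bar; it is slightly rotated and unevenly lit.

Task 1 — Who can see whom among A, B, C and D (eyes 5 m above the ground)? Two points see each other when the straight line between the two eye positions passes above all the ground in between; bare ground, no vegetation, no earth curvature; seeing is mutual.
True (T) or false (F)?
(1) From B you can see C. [T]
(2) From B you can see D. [F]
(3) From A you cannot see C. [F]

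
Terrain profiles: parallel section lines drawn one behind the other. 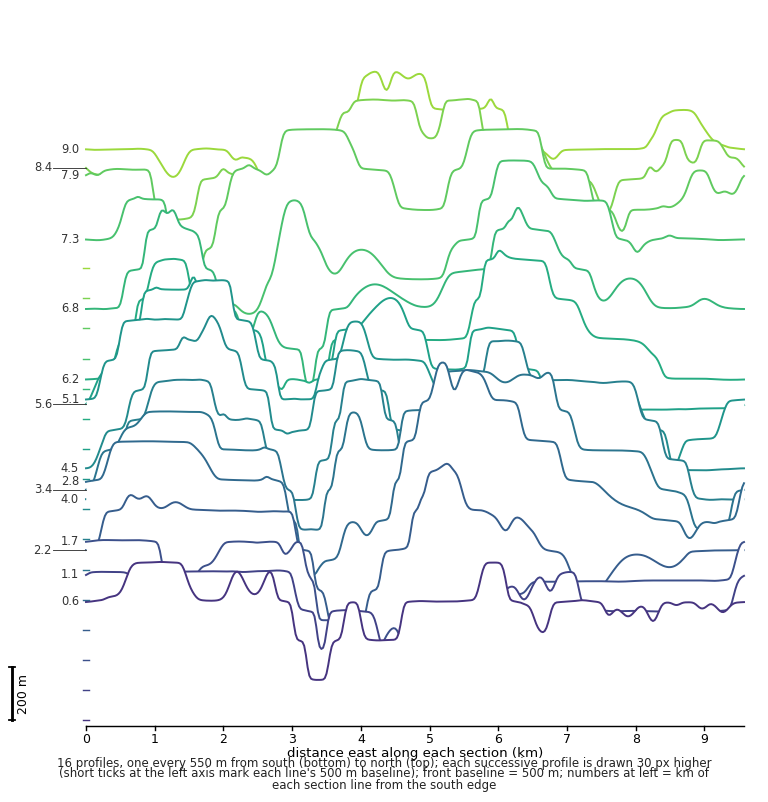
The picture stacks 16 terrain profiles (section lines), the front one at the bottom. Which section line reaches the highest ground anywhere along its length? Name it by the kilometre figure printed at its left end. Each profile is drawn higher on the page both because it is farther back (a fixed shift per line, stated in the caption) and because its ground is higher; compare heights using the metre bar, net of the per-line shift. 2.8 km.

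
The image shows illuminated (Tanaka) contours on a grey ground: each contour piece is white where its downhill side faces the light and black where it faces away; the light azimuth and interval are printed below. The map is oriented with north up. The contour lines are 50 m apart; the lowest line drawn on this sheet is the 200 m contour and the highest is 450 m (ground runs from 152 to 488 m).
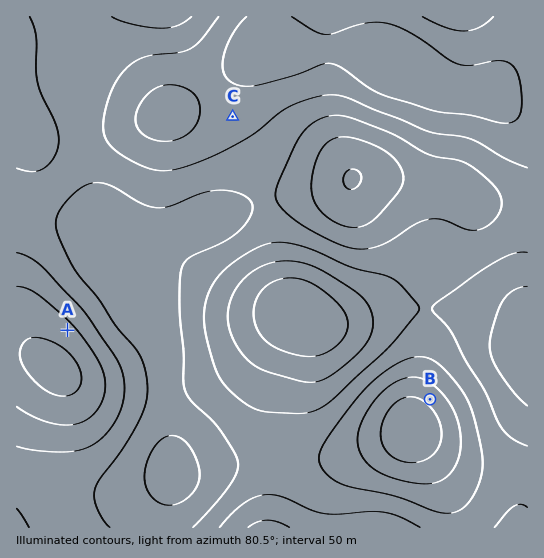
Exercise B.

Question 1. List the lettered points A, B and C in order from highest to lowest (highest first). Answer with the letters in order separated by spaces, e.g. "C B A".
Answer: B C A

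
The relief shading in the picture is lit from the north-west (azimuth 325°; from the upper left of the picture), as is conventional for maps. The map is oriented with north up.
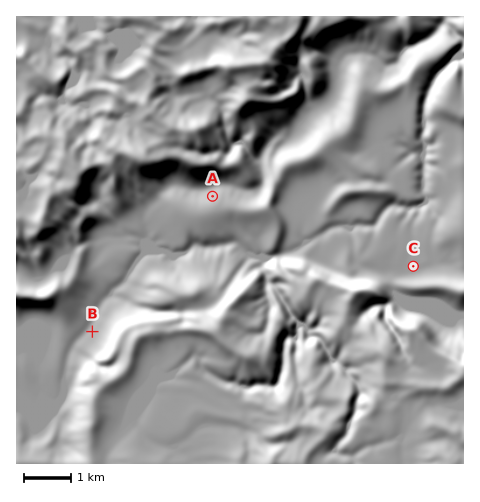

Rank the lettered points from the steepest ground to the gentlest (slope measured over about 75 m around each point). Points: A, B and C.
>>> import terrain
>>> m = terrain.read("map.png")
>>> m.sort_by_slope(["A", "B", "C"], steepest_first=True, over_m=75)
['A', 'B', 'C']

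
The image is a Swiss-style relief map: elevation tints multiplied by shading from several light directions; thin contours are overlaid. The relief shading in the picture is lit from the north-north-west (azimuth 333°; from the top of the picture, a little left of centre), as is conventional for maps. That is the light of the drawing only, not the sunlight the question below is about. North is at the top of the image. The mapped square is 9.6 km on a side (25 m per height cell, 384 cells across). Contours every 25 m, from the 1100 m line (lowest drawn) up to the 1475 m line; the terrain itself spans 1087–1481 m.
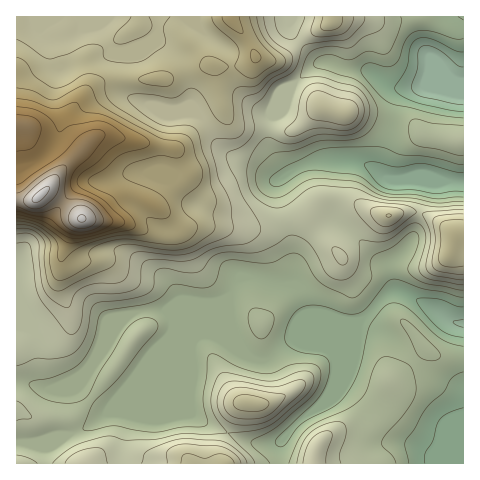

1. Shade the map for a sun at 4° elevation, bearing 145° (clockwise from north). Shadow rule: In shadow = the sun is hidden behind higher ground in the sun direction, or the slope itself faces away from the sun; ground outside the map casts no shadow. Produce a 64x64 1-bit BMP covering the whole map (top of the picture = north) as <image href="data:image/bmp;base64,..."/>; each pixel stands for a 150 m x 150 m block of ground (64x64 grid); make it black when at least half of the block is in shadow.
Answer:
<image width="64" height="64" href="data:image/bmp;base64,Qk0+AgAAAAAAAD4AAAAoAAAAQAAAAEAAAAABAAEAAAAAAAACAAATCwAAEwsAAAIAAAAAAAAA////AAAAAAAPgAAAAcAAAP/AAA4DwAAAj/B//gPgAAAP+P/8B+AAAAf9//wH8AAAA///+AP8AAAAH//wA/4AAAAA/+AB/wAAAAB/3AB/AAAAAH+f8B+AAAAAAD/+A4AAAAAAP/8AwAAAAAB//4DAAAAIAH//wGAAAAwAf//gAAAABAB//+AAAAAGAH//gAAAAAMAfgAAAAcAA4BwAAAABwABwAAAAAAGAAHgAAAAAAAAAAAAAAAAAAAAAAAAAAYAAAAAAAAABAAAAAAAAAAAAAAAAAAAAAAAMAAAAAAAAAA4AAAAAAAAADgAAAAAAADwfAAAAAAAAPh8AAAAAAAB+HwAAAAAAAH4MAAAAAAAAPgAAAAAAAAA+AAAAAAAAAB/A4AAAAAAAH8DwAAAAAA/fwPwAAAPgH//4fgAAB/A///x8AAAH/////jAAAAP///+/AAAAAf///j+AAAAA///8P4AAAAA///g/wAAAAAPwwAfgAAAAAAAAAfADwAAAAAAA+D/AAAAAAAB//8ABwAAD8H//gAHgAA////4AAOAAf///wAAAcID//+AAAAB5wP+38AAAAH/gfyfwAAAAf+AcB/gAAAA/wAAD8DwAAD+AAAPAHAAADgAAAAAAAAAAAAAAAAAAAQAAAAAAAAAAAAAAAAAAAAAAAAAAAAAAABgAAAAAAAAAPAAAA=="/>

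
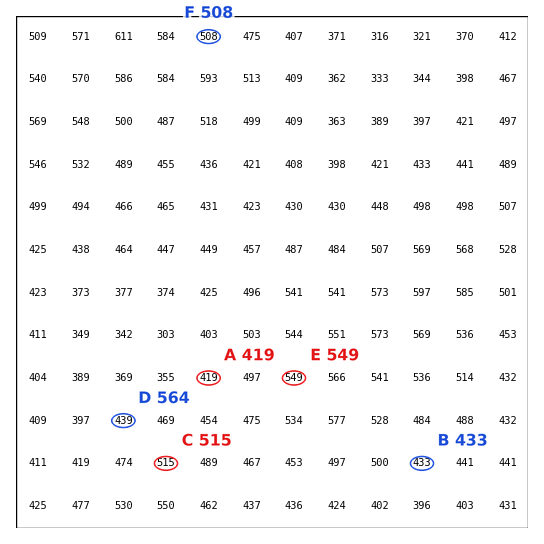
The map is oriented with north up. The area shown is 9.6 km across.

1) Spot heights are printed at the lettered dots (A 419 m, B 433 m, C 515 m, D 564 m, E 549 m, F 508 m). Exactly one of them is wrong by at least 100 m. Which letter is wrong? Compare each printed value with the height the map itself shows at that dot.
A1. D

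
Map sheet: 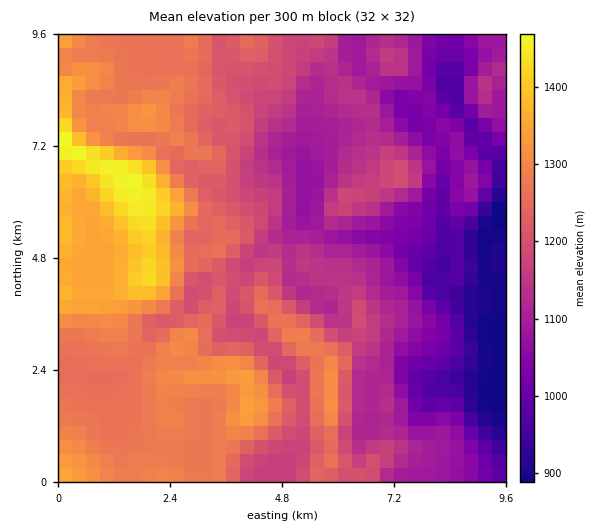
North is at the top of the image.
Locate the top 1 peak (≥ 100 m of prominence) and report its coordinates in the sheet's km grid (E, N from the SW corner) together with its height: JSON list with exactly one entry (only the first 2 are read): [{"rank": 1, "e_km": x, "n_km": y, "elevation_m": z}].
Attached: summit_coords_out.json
[{"rank": 1, "e_km": 5.81, "n_km": 1.54, "elevation_m": 1330}]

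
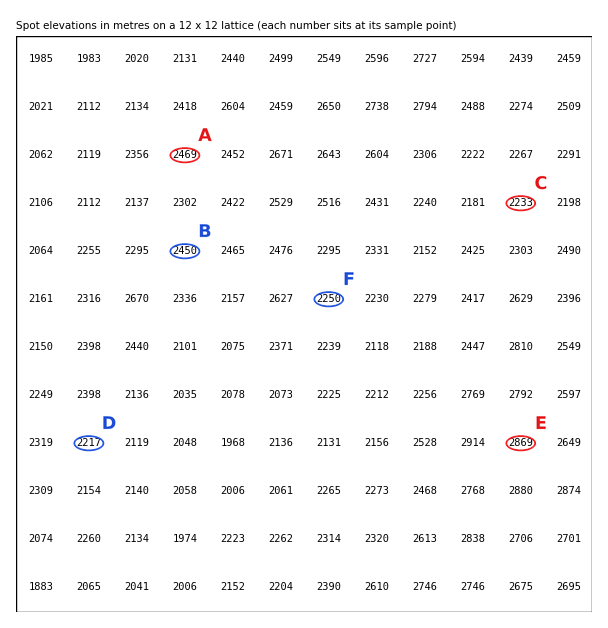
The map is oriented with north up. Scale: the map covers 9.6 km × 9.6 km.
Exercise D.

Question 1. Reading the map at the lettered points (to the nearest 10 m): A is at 2470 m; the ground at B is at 2450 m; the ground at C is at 2230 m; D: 2220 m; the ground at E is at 2870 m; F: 2250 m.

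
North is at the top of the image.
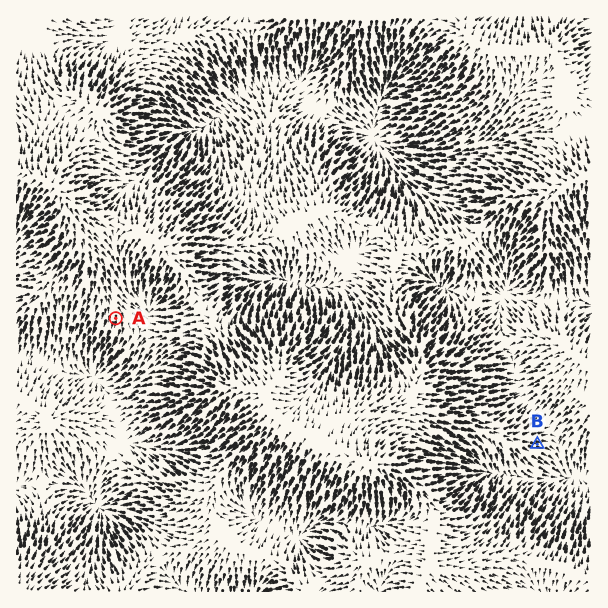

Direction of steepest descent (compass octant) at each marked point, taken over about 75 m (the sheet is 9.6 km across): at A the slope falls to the S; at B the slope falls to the E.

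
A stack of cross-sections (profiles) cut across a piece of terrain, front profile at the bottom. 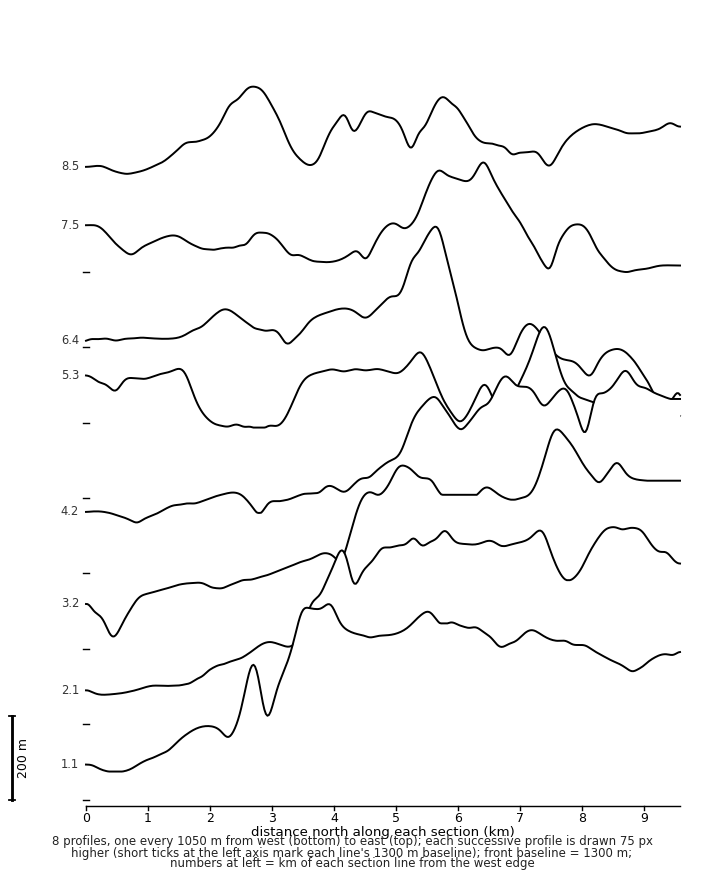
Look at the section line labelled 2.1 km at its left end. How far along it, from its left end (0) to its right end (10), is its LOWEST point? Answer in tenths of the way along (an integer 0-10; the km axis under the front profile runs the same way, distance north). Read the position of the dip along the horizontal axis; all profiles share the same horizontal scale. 0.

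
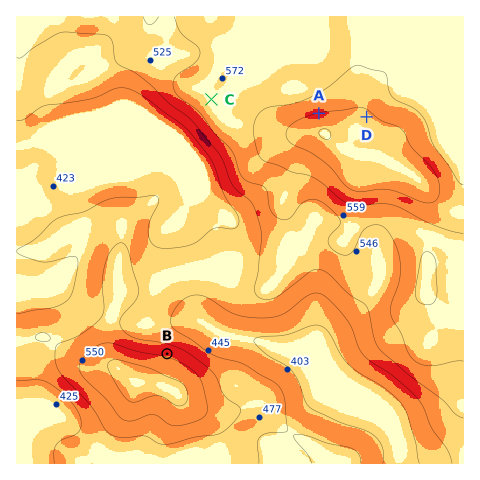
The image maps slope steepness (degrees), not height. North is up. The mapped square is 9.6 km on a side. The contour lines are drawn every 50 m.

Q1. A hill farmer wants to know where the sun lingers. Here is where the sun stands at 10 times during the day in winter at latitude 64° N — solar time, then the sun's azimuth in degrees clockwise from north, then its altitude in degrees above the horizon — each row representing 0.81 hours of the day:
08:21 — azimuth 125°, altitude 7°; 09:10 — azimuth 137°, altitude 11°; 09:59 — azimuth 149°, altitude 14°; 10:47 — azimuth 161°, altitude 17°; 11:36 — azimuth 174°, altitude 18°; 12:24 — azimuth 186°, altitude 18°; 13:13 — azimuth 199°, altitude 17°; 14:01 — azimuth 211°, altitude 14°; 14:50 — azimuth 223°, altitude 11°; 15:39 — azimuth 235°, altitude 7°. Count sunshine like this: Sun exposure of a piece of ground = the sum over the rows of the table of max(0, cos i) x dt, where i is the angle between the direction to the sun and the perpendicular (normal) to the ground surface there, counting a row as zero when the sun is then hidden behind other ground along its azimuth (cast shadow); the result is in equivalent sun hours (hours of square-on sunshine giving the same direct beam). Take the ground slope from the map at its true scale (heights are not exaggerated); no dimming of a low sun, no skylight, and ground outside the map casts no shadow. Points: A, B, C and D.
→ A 0.7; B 0.7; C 2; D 1.5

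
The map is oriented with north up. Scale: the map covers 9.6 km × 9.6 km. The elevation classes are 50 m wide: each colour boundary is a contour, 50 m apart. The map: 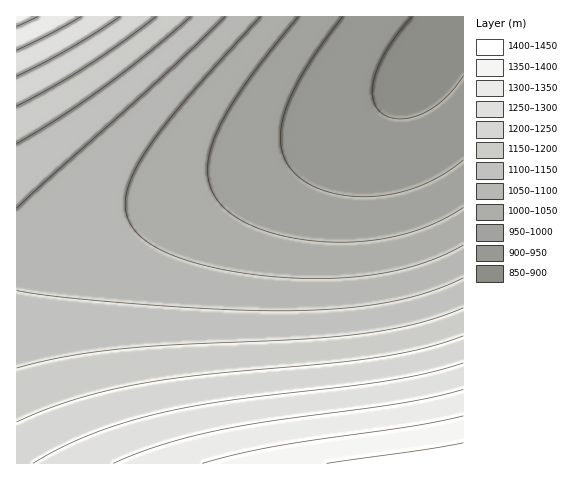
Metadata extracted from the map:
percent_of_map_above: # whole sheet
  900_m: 96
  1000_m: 75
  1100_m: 46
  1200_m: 23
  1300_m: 8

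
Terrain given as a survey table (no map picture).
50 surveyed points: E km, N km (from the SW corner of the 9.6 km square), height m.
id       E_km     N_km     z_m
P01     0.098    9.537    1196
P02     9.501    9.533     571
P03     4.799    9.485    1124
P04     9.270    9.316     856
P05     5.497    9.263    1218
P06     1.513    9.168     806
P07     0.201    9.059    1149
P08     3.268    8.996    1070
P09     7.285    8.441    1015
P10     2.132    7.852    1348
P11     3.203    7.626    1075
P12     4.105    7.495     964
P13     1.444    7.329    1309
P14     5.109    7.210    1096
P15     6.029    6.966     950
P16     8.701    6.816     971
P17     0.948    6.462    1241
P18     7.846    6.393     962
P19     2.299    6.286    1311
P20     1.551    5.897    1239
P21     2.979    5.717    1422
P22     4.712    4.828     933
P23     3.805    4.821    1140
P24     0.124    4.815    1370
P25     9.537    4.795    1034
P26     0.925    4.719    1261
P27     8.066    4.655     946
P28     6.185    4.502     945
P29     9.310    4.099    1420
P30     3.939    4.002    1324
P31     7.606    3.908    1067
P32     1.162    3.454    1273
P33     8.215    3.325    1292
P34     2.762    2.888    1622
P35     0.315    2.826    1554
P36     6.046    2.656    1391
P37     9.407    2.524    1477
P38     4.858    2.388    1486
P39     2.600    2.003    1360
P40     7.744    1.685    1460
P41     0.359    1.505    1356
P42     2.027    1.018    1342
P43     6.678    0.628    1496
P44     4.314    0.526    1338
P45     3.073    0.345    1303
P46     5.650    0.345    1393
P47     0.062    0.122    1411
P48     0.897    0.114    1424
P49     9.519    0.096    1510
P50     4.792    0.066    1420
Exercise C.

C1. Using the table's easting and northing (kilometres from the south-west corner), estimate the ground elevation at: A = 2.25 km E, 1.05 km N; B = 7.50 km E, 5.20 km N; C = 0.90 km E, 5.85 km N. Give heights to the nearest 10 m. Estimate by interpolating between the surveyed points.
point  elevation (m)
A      1310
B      930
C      1280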